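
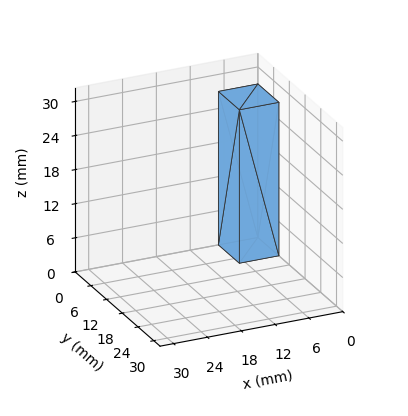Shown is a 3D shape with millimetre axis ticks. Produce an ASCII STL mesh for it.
Reading the render: the shape is a rectangular box, roughly 7 × 8 mm footprint and 27 mm tall (dimensions read to the nearest mm from the axis ticks). For the STL, each face is triangulated and given an outward normal.

solid part
  facet normal 0.0000 0.0000 -1.0000
    outer loop
      vertex 7.00 8.00 0.00
      vertex 7.00 0.00 0.00
      vertex 0.00 0.00 0.00
    endloop
  endfacet
  facet normal 0.0000 0.0000 -1.0000
    outer loop
      vertex 0.00 8.00 0.00
      vertex 7.00 8.00 0.00
      vertex 0.00 0.00 0.00
    endloop
  endfacet
  facet normal 0.0000 0.0000 1.0000
    outer loop
      vertex 0.00 0.00 27.00
      vertex 7.00 0.00 27.00
      vertex 7.00 8.00 27.00
    endloop
  endfacet
  facet normal 0.0000 0.0000 1.0000
    outer loop
      vertex 0.00 0.00 27.00
      vertex 7.00 8.00 27.00
      vertex 0.00 8.00 27.00
    endloop
  endfacet
  facet normal 0.0000 -1.0000 0.0000
    outer loop
      vertex 0.00 0.00 0.00
      vertex 7.00 0.00 0.00
      vertex 7.00 0.00 27.00
    endloop
  endfacet
  facet normal 0.0000 -1.0000 0.0000
    outer loop
      vertex 0.00 0.00 0.00
      vertex 7.00 0.00 27.00
      vertex 0.00 0.00 27.00
    endloop
  endfacet
  facet normal 0.0000 1.0000 0.0000
    outer loop
      vertex 7.00 8.00 27.00
      vertex 7.00 8.00 0.00
      vertex 0.00 8.00 0.00
    endloop
  endfacet
  facet normal 0.0000 1.0000 0.0000
    outer loop
      vertex 0.00 8.00 27.00
      vertex 7.00 8.00 27.00
      vertex 0.00 8.00 0.00
    endloop
  endfacet
  facet normal -1.0000 0.0000 0.0000
    outer loop
      vertex 0.00 8.00 27.00
      vertex 0.00 8.00 0.00
      vertex 0.00 0.00 0.00
    endloop
  endfacet
  facet normal -1.0000 0.0000 0.0000
    outer loop
      vertex 0.00 0.00 27.00
      vertex 0.00 8.00 27.00
      vertex 0.00 0.00 0.00
    endloop
  endfacet
  facet normal 1.0000 0.0000 0.0000
    outer loop
      vertex 7.00 0.00 0.00
      vertex 7.00 8.00 0.00
      vertex 7.00 8.00 27.00
    endloop
  endfacet
  facet normal 1.0000 0.0000 0.0000
    outer loop
      vertex 7.00 0.00 0.00
      vertex 7.00 8.00 27.00
      vertex 7.00 0.00 27.00
    endloop
  endfacet
endsolid part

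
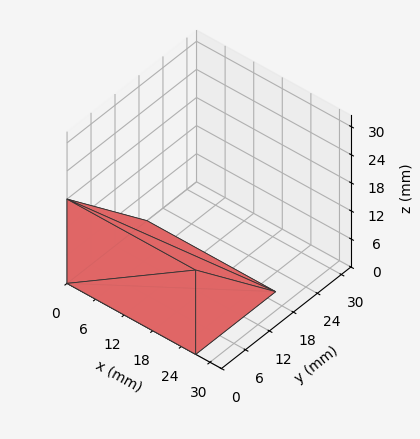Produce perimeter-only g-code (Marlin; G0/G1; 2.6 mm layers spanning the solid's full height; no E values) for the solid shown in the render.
Reading the render: the shape is a wedge (ramp): 27 × 20 mm base, rising to 18 mm along the y=0 edge and sloping linearly to z=0 at y=20 (dimensions read to the nearest mm from the axis ticks). For the g-code, the solid's height is divided into equal slices at the stated Δz and each level perimeter traced with G1 moves after a G0 lift.

; perimeter-only toolpath
G21 ; units = mm
G90 ; absolute positioning
G28 ; home
; layer 1
G0 Z2.6
G0 X0.0 Y0.0
G1 X27.0 Y0.0
G1 X27.0 Y17.1
G1 X0.0 Y17.1
G1 X0.0 Y0.0
; layer 2
G0 Z5.1
G0 X0.0 Y0.0
G1 X27.0 Y0.0
G1 X27.0 Y14.3
G1 X0.0 Y14.3
G1 X0.0 Y0.0
; layer 3
G0 Z7.7
G0 X0.0 Y0.0
G1 X27.0 Y0.0
G1 X27.0 Y11.4
G1 X0.0 Y11.4
G1 X0.0 Y0.0
; layer 4
G0 Z10.3
G0 X0.0 Y0.0
G1 X27.0 Y0.0
G1 X27.0 Y8.6
G1 X0.0 Y8.6
G1 X0.0 Y0.0
; layer 5
G0 Z12.9
G0 X0.0 Y0.0
G1 X27.0 Y0.0
G1 X27.0 Y5.7
G1 X0.0 Y5.7
G1 X0.0 Y0.0
; layer 6
G0 Z15.4
G0 X0.0 Y0.0
G1 X27.0 Y0.0
G1 X27.0 Y2.9
G1 X0.0 Y2.9
G1 X0.0 Y0.0
M2 ; end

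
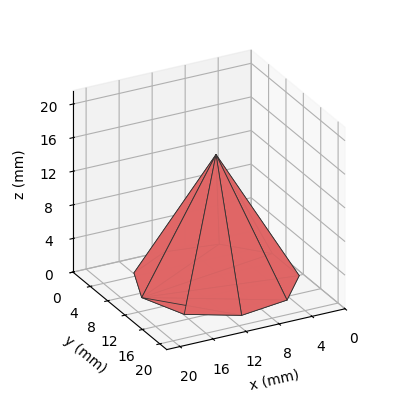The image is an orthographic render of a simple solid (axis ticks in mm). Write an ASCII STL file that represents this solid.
Reading the render: the shape is a regular 9-sided pyramid, base circumscribed radius ≈ 9 mm, apex at z ≈ 15 mm (dimensions read to the nearest mm from the axis ticks). For the STL, each face is triangulated and given an outward normal.

solid part
  facet normal 0.0000 0.0000 -1.0000
    outer loop
      vertex 10.563 17.863 0.000
      vertex 15.894 14.785 0.000
      vertex 18.000 9.000 0.000
    endloop
  endfacet
  facet normal 0.0000 0.0000 -1.0000
    outer loop
      vertex 4.500 16.794 0.000
      vertex 10.563 17.863 0.000
      vertex 18.000 9.000 0.000
    endloop
  endfacet
  facet normal 0.0000 0.0000 -1.0000
    outer loop
      vertex 0.543 12.078 0.000
      vertex 4.500 16.794 0.000
      vertex 18.000 9.000 0.000
    endloop
  endfacet
  facet normal 0.0000 0.0000 -1.0000
    outer loop
      vertex 0.543 5.922 0.000
      vertex 0.543 12.078 0.000
      vertex 18.000 9.000 0.000
    endloop
  endfacet
  facet normal 0.0000 0.0000 -1.0000
    outer loop
      vertex 4.500 1.206 0.000
      vertex 0.543 5.922 0.000
      vertex 18.000 9.000 0.000
    endloop
  endfacet
  facet normal 0.0000 0.0000 -1.0000
    outer loop
      vertex 10.563 0.137 0.000
      vertex 4.500 1.206 0.000
      vertex 18.000 9.000 0.000
    endloop
  endfacet
  facet normal 0.0000 0.0000 -1.0000
    outer loop
      vertex 15.894 3.215 0.000
      vertex 10.563 0.137 0.000
      vertex 18.000 9.000 0.000
    endloop
  endfacet
  facet normal 0.8185 0.2980 0.4911
    outer loop
      vertex 18.000 9.000 0.000
      vertex 15.894 14.785 0.000
      vertex 9.000 9.000 15.000
    endloop
  endfacet
  facet normal 0.4356 0.7544 0.4911
    outer loop
      vertex 15.894 14.785 0.000
      vertex 10.563 17.863 0.000
      vertex 9.000 9.000 15.000
    endloop
  endfacet
  facet normal -0.1513 0.8579 0.4911
    outer loop
      vertex 10.563 17.863 0.000
      vertex 4.500 16.794 0.000
      vertex 9.000 9.000 15.000
    endloop
  endfacet
  facet normal -0.6673 0.5599 0.4911
    outer loop
      vertex 4.500 16.794 0.000
      vertex 0.543 12.078 0.000
      vertex 9.000 9.000 15.000
    endloop
  endfacet
  facet normal -0.8711 0.0000 0.4911
    outer loop
      vertex 0.543 12.078 0.000
      vertex 0.543 5.922 0.000
      vertex 9.000 9.000 15.000
    endloop
  endfacet
  facet normal -0.6673 -0.5599 0.4911
    outer loop
      vertex 0.543 5.922 0.000
      vertex 4.500 1.206 0.000
      vertex 9.000 9.000 15.000
    endloop
  endfacet
  facet normal -0.1513 -0.8579 0.4911
    outer loop
      vertex 4.500 1.206 0.000
      vertex 10.563 0.137 0.000
      vertex 9.000 9.000 15.000
    endloop
  endfacet
  facet normal 0.4356 -0.7544 0.4911
    outer loop
      vertex 10.563 0.137 0.000
      vertex 15.894 3.215 0.000
      vertex 9.000 9.000 15.000
    endloop
  endfacet
  facet normal 0.8185 -0.2980 0.4911
    outer loop
      vertex 15.894 3.215 0.000
      vertex 18.000 9.000 0.000
      vertex 9.000 9.000 15.000
    endloop
  endfacet
endsolid part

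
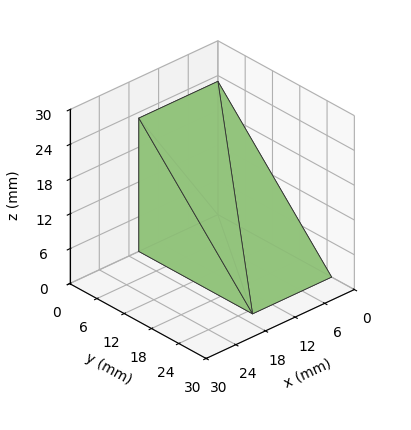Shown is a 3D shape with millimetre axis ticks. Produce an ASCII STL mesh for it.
Reading the render: the shape is a wedge (ramp): 16 × 25 mm base, rising to 23 mm along the y=0 edge and sloping linearly to z=0 at y=25 (dimensions read to the nearest mm from the axis ticks). For the STL, each face is triangulated and given an outward normal.

solid part
  facet normal 0.0000 0.0000 -1.0000
    outer loop
      vertex 16.000 25.000 0.000
      vertex 16.000 0.000 0.000
      vertex 0.000 0.000 0.000
    endloop
  endfacet
  facet normal 0.0000 0.0000 -1.0000
    outer loop
      vertex 0.000 25.000 0.000
      vertex 16.000 25.000 0.000
      vertex 0.000 0.000 0.000
    endloop
  endfacet
  facet normal 0.0000 -1.0000 0.0000
    outer loop
      vertex 0.000 0.000 0.000
      vertex 16.000 0.000 0.000
      vertex 16.000 0.000 23.000
    endloop
  endfacet
  facet normal 0.0000 -1.0000 0.0000
    outer loop
      vertex 0.000 0.000 0.000
      vertex 16.000 0.000 23.000
      vertex 0.000 0.000 23.000
    endloop
  endfacet
  facet normal 0.0000 0.6771 0.7359
    outer loop
      vertex 0.000 0.000 23.000
      vertex 16.000 0.000 23.000
      vertex 16.000 25.000 0.000
    endloop
  endfacet
  facet normal 0.0000 0.6771 0.7359
    outer loop
      vertex 0.000 0.000 23.000
      vertex 16.000 25.000 0.000
      vertex 0.000 25.000 0.000
    endloop
  endfacet
  facet normal -1.0000 0.0000 0.0000
    outer loop
      vertex 0.000 0.000 23.000
      vertex 0.000 25.000 0.000
      vertex 0.000 0.000 0.000
    endloop
  endfacet
  facet normal 1.0000 0.0000 0.0000
    outer loop
      vertex 16.000 0.000 0.000
      vertex 16.000 25.000 0.000
      vertex 16.000 0.000 23.000
    endloop
  endfacet
endsolid part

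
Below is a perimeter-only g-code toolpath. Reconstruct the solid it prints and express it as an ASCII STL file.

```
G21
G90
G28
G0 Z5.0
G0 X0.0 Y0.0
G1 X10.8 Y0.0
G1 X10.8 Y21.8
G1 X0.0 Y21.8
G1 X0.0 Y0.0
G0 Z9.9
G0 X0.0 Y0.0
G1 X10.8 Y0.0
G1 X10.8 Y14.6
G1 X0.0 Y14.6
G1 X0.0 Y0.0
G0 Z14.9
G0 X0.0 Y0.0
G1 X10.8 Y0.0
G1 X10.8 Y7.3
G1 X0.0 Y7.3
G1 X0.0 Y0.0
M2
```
solid part
  facet normal 0.0000 0.0000 -1.0000
    outer loop
      vertex 10.8 29.1 0.0
      vertex 10.8 0.0 0.0
      vertex 0.0 0.0 0.0
    endloop
  endfacet
  facet normal 0.0000 0.0000 -1.0000
    outer loop
      vertex 0.0 29.1 0.0
      vertex 10.8 29.1 0.0
      vertex 0.0 0.0 0.0
    endloop
  endfacet
  facet normal 0.0000 -1.0000 0.0000
    outer loop
      vertex 0.0 0.0 0.0
      vertex 10.8 0.0 0.0
      vertex 10.8 0.0 19.9
    endloop
  endfacet
  facet normal 0.0000 -1.0000 0.0000
    outer loop
      vertex 0.0 0.0 0.0
      vertex 10.8 0.0 19.9
      vertex 0.0 0.0 19.9
    endloop
  endfacet
  facet normal 0.0000 0.5645 0.8254
    outer loop
      vertex 0.0 0.0 19.9
      vertex 10.8 0.0 19.9
      vertex 10.8 29.1 0.0
    endloop
  endfacet
  facet normal 0.0000 0.5645 0.8254
    outer loop
      vertex 0.0 0.0 19.9
      vertex 10.8 29.1 0.0
      vertex 0.0 29.1 0.0
    endloop
  endfacet
  facet normal -1.0000 0.0000 0.0000
    outer loop
      vertex 0.0 0.0 19.9
      vertex 0.0 29.1 0.0
      vertex 0.0 0.0 0.0
    endloop
  endfacet
  facet normal 1.0000 0.0000 0.0000
    outer loop
      vertex 10.8 0.0 0.0
      vertex 10.8 29.1 0.0
      vertex 10.8 0.0 19.9
    endloop
  endfacet
endsolid part

The G0 Z moves step by Δz≈5.0 mm. The G1 loops shrink linearly with z, so the solid tapers from its base footprint up to z≈19.9. Closing with a flat bottom cap and the tapered top and triangulating gives 8 facets — a wedge (ramp): 10.8 × 29.1 mm base, rising to 19.9 mm along the y=0 edge and sloping linearly to z=0 at y=29.1.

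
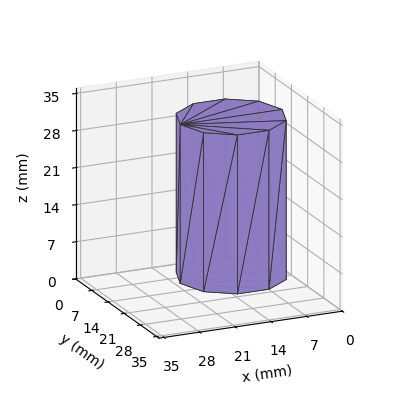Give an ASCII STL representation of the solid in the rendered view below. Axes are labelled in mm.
Reading the render: the shape is a regular 10-sided prism (a cylinder approximated with 10 flat sides), circumscribed radius ≈ 10 mm, height ≈ 30 mm (dimensions read to the nearest mm from the axis ticks). For the STL, each face is triangulated and given an outward normal.

solid part
  facet normal 0.0000 0.0000 -1.0000
    outer loop
      vertex 13.1 19.5 0.0
      vertex 18.1 15.9 0.0
      vertex 20.0 10.0 0.0
    endloop
  endfacet
  facet normal 0.0000 0.0000 -1.0000
    outer loop
      vertex 6.9 19.5 0.0
      vertex 13.1 19.5 0.0
      vertex 20.0 10.0 0.0
    endloop
  endfacet
  facet normal 0.0000 0.0000 -1.0000
    outer loop
      vertex 1.9 15.9 0.0
      vertex 6.9 19.5 0.0
      vertex 20.0 10.0 0.0
    endloop
  endfacet
  facet normal 0.0000 0.0000 -1.0000
    outer loop
      vertex 0.0 10.0 0.0
      vertex 1.9 15.9 0.0
      vertex 20.0 10.0 0.0
    endloop
  endfacet
  facet normal 0.0000 0.0000 -1.0000
    outer loop
      vertex 1.9 4.1 0.0
      vertex 0.0 10.0 0.0
      vertex 20.0 10.0 0.0
    endloop
  endfacet
  facet normal 0.0000 0.0000 -1.0000
    outer loop
      vertex 6.9 0.5 0.0
      vertex 1.9 4.1 0.0
      vertex 20.0 10.0 0.0
    endloop
  endfacet
  facet normal 0.0000 0.0000 -1.0000
    outer loop
      vertex 13.1 0.5 0.0
      vertex 6.9 0.5 0.0
      vertex 20.0 10.0 0.0
    endloop
  endfacet
  facet normal 0.0000 0.0000 -1.0000
    outer loop
      vertex 18.1 4.1 0.0
      vertex 13.1 0.5 0.0
      vertex 20.0 10.0 0.0
    endloop
  endfacet
  facet normal 0.0000 0.0000 1.0000
    outer loop
      vertex 20.0 10.0 30.0
      vertex 18.1 15.9 30.0
      vertex 13.1 19.5 30.0
    endloop
  endfacet
  facet normal 0.0000 0.0000 1.0000
    outer loop
      vertex 20.0 10.0 30.0
      vertex 13.1 19.5 30.0
      vertex 6.9 19.5 30.0
    endloop
  endfacet
  facet normal 0.0000 0.0000 1.0000
    outer loop
      vertex 20.0 10.0 30.0
      vertex 6.9 19.5 30.0
      vertex 1.9 15.9 30.0
    endloop
  endfacet
  facet normal 0.0000 0.0000 1.0000
    outer loop
      vertex 20.0 10.0 30.0
      vertex 1.9 15.9 30.0
      vertex 0.0 10.0 30.0
    endloop
  endfacet
  facet normal 0.0000 0.0000 1.0000
    outer loop
      vertex 20.0 10.0 30.0
      vertex 0.0 10.0 30.0
      vertex 1.9 4.1 30.0
    endloop
  endfacet
  facet normal 0.0000 0.0000 1.0000
    outer loop
      vertex 20.0 10.0 30.0
      vertex 1.9 4.1 30.0
      vertex 6.9 0.5 30.0
    endloop
  endfacet
  facet normal 0.0000 0.0000 1.0000
    outer loop
      vertex 20.0 10.0 30.0
      vertex 6.9 0.5 30.0
      vertex 13.1 0.5 30.0
    endloop
  endfacet
  facet normal 0.0000 0.0000 1.0000
    outer loop
      vertex 20.0 10.0 30.0
      vertex 13.1 0.5 30.0
      vertex 18.1 4.1 30.0
    endloop
  endfacet
  facet normal 0.9519 0.3065 0.0000
    outer loop
      vertex 20.0 10.0 0.0
      vertex 18.1 15.9 0.0
      vertex 18.1 15.9 30.0
    endloop
  endfacet
  facet normal 0.9519 0.3065 0.0000
    outer loop
      vertex 20.0 10.0 0.0
      vertex 18.1 15.9 30.0
      vertex 20.0 10.0 30.0
    endloop
  endfacet
  facet normal 0.5843 0.8115 0.0000
    outer loop
      vertex 18.1 15.9 0.0
      vertex 13.1 19.5 0.0
      vertex 13.1 19.5 30.0
    endloop
  endfacet
  facet normal 0.5843 0.8115 0.0000
    outer loop
      vertex 18.1 15.9 0.0
      vertex 13.1 19.5 30.0
      vertex 18.1 15.9 30.0
    endloop
  endfacet
  facet normal 0.0000 1.0000 0.0000
    outer loop
      vertex 13.1 19.5 0.0
      vertex 6.9 19.5 0.0
      vertex 6.9 19.5 30.0
    endloop
  endfacet
  facet normal 0.0000 1.0000 0.0000
    outer loop
      vertex 13.1 19.5 0.0
      vertex 6.9 19.5 30.0
      vertex 13.1 19.5 30.0
    endloop
  endfacet
  facet normal -0.5843 0.8115 0.0000
    outer loop
      vertex 6.9 19.5 0.0
      vertex 1.9 15.9 0.0
      vertex 1.9 15.9 30.0
    endloop
  endfacet
  facet normal -0.5843 0.8115 0.0000
    outer loop
      vertex 6.9 19.5 0.0
      vertex 1.9 15.9 30.0
      vertex 6.9 19.5 30.0
    endloop
  endfacet
  facet normal -0.9519 0.3065 0.0000
    outer loop
      vertex 1.9 15.9 0.0
      vertex 0.0 10.0 0.0
      vertex 0.0 10.0 30.0
    endloop
  endfacet
  facet normal -0.9519 0.3065 0.0000
    outer loop
      vertex 1.9 15.9 0.0
      vertex 0.0 10.0 30.0
      vertex 1.9 15.9 30.0
    endloop
  endfacet
  facet normal -0.9519 -0.3065 0.0000
    outer loop
      vertex 0.0 10.0 0.0
      vertex 1.9 4.1 0.0
      vertex 1.9 4.1 30.0
    endloop
  endfacet
  facet normal -0.9519 -0.3065 0.0000
    outer loop
      vertex 0.0 10.0 0.0
      vertex 1.9 4.1 30.0
      vertex 0.0 10.0 30.0
    endloop
  endfacet
  facet normal -0.5843 -0.8115 0.0000
    outer loop
      vertex 1.9 4.1 0.0
      vertex 6.9 0.5 0.0
      vertex 6.9 0.5 30.0
    endloop
  endfacet
  facet normal -0.5843 -0.8115 0.0000
    outer loop
      vertex 1.9 4.1 0.0
      vertex 6.9 0.5 30.0
      vertex 1.9 4.1 30.0
    endloop
  endfacet
  facet normal 0.0000 -1.0000 0.0000
    outer loop
      vertex 6.9 0.5 0.0
      vertex 13.1 0.5 0.0
      vertex 13.1 0.5 30.0
    endloop
  endfacet
  facet normal 0.0000 -1.0000 0.0000
    outer loop
      vertex 6.9 0.5 0.0
      vertex 13.1 0.5 30.0
      vertex 6.9 0.5 30.0
    endloop
  endfacet
  facet normal 0.5843 -0.8115 0.0000
    outer loop
      vertex 13.1 0.5 0.0
      vertex 18.1 4.1 0.0
      vertex 18.1 4.1 30.0
    endloop
  endfacet
  facet normal 0.5843 -0.8115 0.0000
    outer loop
      vertex 13.1 0.5 0.0
      vertex 18.1 4.1 30.0
      vertex 13.1 0.5 30.0
    endloop
  endfacet
  facet normal 0.9519 -0.3065 0.0000
    outer loop
      vertex 18.1 4.1 0.0
      vertex 20.0 10.0 0.0
      vertex 20.0 10.0 30.0
    endloop
  endfacet
  facet normal 0.9519 -0.3065 0.0000
    outer loop
      vertex 18.1 4.1 0.0
      vertex 20.0 10.0 30.0
      vertex 18.1 4.1 30.0
    endloop
  endfacet
endsolid part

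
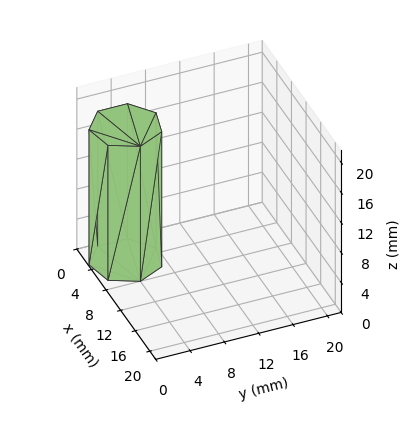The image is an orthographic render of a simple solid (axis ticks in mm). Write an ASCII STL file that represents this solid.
Reading the render: the shape is a regular 7-sided prism (a cylinder approximated with 7 flat sides), circumscribed radius ≈ 4 mm, height ≈ 18 mm (dimensions read to the nearest mm from the axis ticks). For the STL, each face is triangulated and given an outward normal.

solid part
  facet normal 0.0000 0.0000 -1.0000
    outer loop
      vertex 3.11 7.90 0.00
      vertex 6.49 7.13 0.00
      vertex 8.00 4.00 0.00
    endloop
  endfacet
  facet normal 0.0000 0.0000 -1.0000
    outer loop
      vertex 0.40 5.74 0.00
      vertex 3.11 7.90 0.00
      vertex 8.00 4.00 0.00
    endloop
  endfacet
  facet normal 0.0000 0.0000 -1.0000
    outer loop
      vertex 0.40 2.26 0.00
      vertex 0.40 5.74 0.00
      vertex 8.00 4.00 0.00
    endloop
  endfacet
  facet normal 0.0000 0.0000 -1.0000
    outer loop
      vertex 3.11 0.10 0.00
      vertex 0.40 2.26 0.00
      vertex 8.00 4.00 0.00
    endloop
  endfacet
  facet normal 0.0000 0.0000 -1.0000
    outer loop
      vertex 6.49 0.87 0.00
      vertex 3.11 0.10 0.00
      vertex 8.00 4.00 0.00
    endloop
  endfacet
  facet normal 0.0000 0.0000 1.0000
    outer loop
      vertex 8.00 4.00 18.00
      vertex 6.49 7.13 18.00
      vertex 3.11 7.90 18.00
    endloop
  endfacet
  facet normal 0.0000 0.0000 1.0000
    outer loop
      vertex 8.00 4.00 18.00
      vertex 3.11 7.90 18.00
      vertex 0.40 5.74 18.00
    endloop
  endfacet
  facet normal 0.0000 0.0000 1.0000
    outer loop
      vertex 8.00 4.00 18.00
      vertex 0.40 5.74 18.00
      vertex 0.40 2.26 18.00
    endloop
  endfacet
  facet normal 0.0000 0.0000 1.0000
    outer loop
      vertex 8.00 4.00 18.00
      vertex 0.40 2.26 18.00
      vertex 3.11 0.10 18.00
    endloop
  endfacet
  facet normal 0.0000 0.0000 1.0000
    outer loop
      vertex 8.00 4.00 18.00
      vertex 3.11 0.10 18.00
      vertex 6.49 0.87 18.00
    endloop
  endfacet
  facet normal 0.9007 0.4345 0.0000
    outer loop
      vertex 8.00 4.00 0.00
      vertex 6.49 7.13 0.00
      vertex 6.49 7.13 18.00
    endloop
  endfacet
  facet normal 0.9007 0.4345 0.0000
    outer loop
      vertex 8.00 4.00 0.00
      vertex 6.49 7.13 18.00
      vertex 8.00 4.00 18.00
    endloop
  endfacet
  facet normal 0.2221 0.9750 0.0000
    outer loop
      vertex 6.49 7.13 0.00
      vertex 3.11 7.90 0.00
      vertex 3.11 7.90 18.00
    endloop
  endfacet
  facet normal 0.2221 0.9750 0.0000
    outer loop
      vertex 6.49 7.13 0.00
      vertex 3.11 7.90 18.00
      vertex 6.49 7.13 18.00
    endloop
  endfacet
  facet normal -0.6233 0.7820 0.0000
    outer loop
      vertex 3.11 7.90 0.00
      vertex 0.40 5.74 0.00
      vertex 0.40 5.74 18.00
    endloop
  endfacet
  facet normal -0.6233 0.7820 0.0000
    outer loop
      vertex 3.11 7.90 0.00
      vertex 0.40 5.74 18.00
      vertex 3.11 7.90 18.00
    endloop
  endfacet
  facet normal -1.0000 0.0000 0.0000
    outer loop
      vertex 0.40 5.74 0.00
      vertex 0.40 2.26 0.00
      vertex 0.40 2.26 18.00
    endloop
  endfacet
  facet normal -1.0000 0.0000 0.0000
    outer loop
      vertex 0.40 5.74 0.00
      vertex 0.40 2.26 18.00
      vertex 0.40 5.74 18.00
    endloop
  endfacet
  facet normal -0.6233 -0.7820 0.0000
    outer loop
      vertex 0.40 2.26 0.00
      vertex 3.11 0.10 0.00
      vertex 3.11 0.10 18.00
    endloop
  endfacet
  facet normal -0.6233 -0.7820 0.0000
    outer loop
      vertex 0.40 2.26 0.00
      vertex 3.11 0.10 18.00
      vertex 0.40 2.26 18.00
    endloop
  endfacet
  facet normal 0.2221 -0.9750 0.0000
    outer loop
      vertex 3.11 0.10 0.00
      vertex 6.49 0.87 0.00
      vertex 6.49 0.87 18.00
    endloop
  endfacet
  facet normal 0.2221 -0.9750 0.0000
    outer loop
      vertex 3.11 0.10 0.00
      vertex 6.49 0.87 18.00
      vertex 3.11 0.10 18.00
    endloop
  endfacet
  facet normal 0.9007 -0.4345 0.0000
    outer loop
      vertex 6.49 0.87 0.00
      vertex 8.00 4.00 0.00
      vertex 8.00 4.00 18.00
    endloop
  endfacet
  facet normal 0.9007 -0.4345 0.0000
    outer loop
      vertex 6.49 0.87 0.00
      vertex 8.00 4.00 18.00
      vertex 6.49 0.87 18.00
    endloop
  endfacet
endsolid part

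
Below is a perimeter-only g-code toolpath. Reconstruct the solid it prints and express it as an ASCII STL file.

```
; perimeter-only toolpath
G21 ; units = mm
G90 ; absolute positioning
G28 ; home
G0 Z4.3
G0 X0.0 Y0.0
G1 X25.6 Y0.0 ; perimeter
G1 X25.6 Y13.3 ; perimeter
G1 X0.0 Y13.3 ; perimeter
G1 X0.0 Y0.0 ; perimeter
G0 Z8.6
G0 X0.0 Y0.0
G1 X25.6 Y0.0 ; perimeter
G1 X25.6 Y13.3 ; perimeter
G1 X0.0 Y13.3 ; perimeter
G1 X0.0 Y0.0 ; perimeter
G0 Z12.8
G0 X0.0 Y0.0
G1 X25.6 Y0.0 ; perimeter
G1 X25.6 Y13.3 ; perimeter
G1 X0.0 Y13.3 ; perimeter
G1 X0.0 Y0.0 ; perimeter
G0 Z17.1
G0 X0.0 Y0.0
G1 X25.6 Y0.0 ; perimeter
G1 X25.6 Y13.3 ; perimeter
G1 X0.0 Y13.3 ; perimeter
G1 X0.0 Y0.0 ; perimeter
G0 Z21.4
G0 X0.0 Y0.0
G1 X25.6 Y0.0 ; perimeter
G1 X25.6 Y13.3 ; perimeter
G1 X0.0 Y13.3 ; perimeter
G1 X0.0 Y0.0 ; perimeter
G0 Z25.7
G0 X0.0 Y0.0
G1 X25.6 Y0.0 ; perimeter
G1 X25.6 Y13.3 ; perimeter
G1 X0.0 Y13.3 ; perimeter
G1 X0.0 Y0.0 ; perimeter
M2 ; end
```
solid part
  facet normal 0.0000 0.0000 -1.0000
    outer loop
      vertex 25.6 13.3 0.0
      vertex 25.6 0.0 0.0
      vertex 0.0 0.0 0.0
    endloop
  endfacet
  facet normal 0.0000 0.0000 -1.0000
    outer loop
      vertex 0.0 13.3 0.0
      vertex 25.6 13.3 0.0
      vertex 0.0 0.0 0.0
    endloop
  endfacet
  facet normal 0.0000 0.0000 1.0000
    outer loop
      vertex 0.0 0.0 25.7
      vertex 25.6 0.0 25.7
      vertex 25.6 13.3 25.7
    endloop
  endfacet
  facet normal 0.0000 0.0000 1.0000
    outer loop
      vertex 0.0 0.0 25.7
      vertex 25.6 13.3 25.7
      vertex 0.0 13.3 25.7
    endloop
  endfacet
  facet normal 0.0000 -1.0000 0.0000
    outer loop
      vertex 0.0 0.0 0.0
      vertex 25.6 0.0 0.0
      vertex 25.6 0.0 25.7
    endloop
  endfacet
  facet normal 0.0000 -1.0000 0.0000
    outer loop
      vertex 0.0 0.0 0.0
      vertex 25.6 0.0 25.7
      vertex 0.0 0.0 25.7
    endloop
  endfacet
  facet normal 0.0000 1.0000 0.0000
    outer loop
      vertex 25.6 13.3 25.7
      vertex 25.6 13.3 0.0
      vertex 0.0 13.3 0.0
    endloop
  endfacet
  facet normal 0.0000 1.0000 0.0000
    outer loop
      vertex 0.0 13.3 25.7
      vertex 25.6 13.3 25.7
      vertex 0.0 13.3 0.0
    endloop
  endfacet
  facet normal -1.0000 0.0000 0.0000
    outer loop
      vertex 0.0 13.3 25.7
      vertex 0.0 13.3 0.0
      vertex 0.0 0.0 0.0
    endloop
  endfacet
  facet normal -1.0000 0.0000 0.0000
    outer loop
      vertex 0.0 0.0 25.7
      vertex 0.0 13.3 25.7
      vertex 0.0 0.0 0.0
    endloop
  endfacet
  facet normal 1.0000 0.0000 0.0000
    outer loop
      vertex 25.6 0.0 0.0
      vertex 25.6 13.3 0.0
      vertex 25.6 13.3 25.7
    endloop
  endfacet
  facet normal 1.0000 0.0000 0.0000
    outer loop
      vertex 25.6 0.0 0.0
      vertex 25.6 13.3 25.7
      vertex 25.6 0.0 25.7
    endloop
  endfacet
endsolid part

The G0 Z moves step by Δz≈4.3 mm. Every layer's G1 loop is the same polygon, so the solid is a straight extrusion of it from z=0 to z≈25.7. Closing with flat bottom and top caps and triangulating gives 12 facets — a rectangular box, roughly 25.6 × 13.3 mm footprint and 25.7 mm tall.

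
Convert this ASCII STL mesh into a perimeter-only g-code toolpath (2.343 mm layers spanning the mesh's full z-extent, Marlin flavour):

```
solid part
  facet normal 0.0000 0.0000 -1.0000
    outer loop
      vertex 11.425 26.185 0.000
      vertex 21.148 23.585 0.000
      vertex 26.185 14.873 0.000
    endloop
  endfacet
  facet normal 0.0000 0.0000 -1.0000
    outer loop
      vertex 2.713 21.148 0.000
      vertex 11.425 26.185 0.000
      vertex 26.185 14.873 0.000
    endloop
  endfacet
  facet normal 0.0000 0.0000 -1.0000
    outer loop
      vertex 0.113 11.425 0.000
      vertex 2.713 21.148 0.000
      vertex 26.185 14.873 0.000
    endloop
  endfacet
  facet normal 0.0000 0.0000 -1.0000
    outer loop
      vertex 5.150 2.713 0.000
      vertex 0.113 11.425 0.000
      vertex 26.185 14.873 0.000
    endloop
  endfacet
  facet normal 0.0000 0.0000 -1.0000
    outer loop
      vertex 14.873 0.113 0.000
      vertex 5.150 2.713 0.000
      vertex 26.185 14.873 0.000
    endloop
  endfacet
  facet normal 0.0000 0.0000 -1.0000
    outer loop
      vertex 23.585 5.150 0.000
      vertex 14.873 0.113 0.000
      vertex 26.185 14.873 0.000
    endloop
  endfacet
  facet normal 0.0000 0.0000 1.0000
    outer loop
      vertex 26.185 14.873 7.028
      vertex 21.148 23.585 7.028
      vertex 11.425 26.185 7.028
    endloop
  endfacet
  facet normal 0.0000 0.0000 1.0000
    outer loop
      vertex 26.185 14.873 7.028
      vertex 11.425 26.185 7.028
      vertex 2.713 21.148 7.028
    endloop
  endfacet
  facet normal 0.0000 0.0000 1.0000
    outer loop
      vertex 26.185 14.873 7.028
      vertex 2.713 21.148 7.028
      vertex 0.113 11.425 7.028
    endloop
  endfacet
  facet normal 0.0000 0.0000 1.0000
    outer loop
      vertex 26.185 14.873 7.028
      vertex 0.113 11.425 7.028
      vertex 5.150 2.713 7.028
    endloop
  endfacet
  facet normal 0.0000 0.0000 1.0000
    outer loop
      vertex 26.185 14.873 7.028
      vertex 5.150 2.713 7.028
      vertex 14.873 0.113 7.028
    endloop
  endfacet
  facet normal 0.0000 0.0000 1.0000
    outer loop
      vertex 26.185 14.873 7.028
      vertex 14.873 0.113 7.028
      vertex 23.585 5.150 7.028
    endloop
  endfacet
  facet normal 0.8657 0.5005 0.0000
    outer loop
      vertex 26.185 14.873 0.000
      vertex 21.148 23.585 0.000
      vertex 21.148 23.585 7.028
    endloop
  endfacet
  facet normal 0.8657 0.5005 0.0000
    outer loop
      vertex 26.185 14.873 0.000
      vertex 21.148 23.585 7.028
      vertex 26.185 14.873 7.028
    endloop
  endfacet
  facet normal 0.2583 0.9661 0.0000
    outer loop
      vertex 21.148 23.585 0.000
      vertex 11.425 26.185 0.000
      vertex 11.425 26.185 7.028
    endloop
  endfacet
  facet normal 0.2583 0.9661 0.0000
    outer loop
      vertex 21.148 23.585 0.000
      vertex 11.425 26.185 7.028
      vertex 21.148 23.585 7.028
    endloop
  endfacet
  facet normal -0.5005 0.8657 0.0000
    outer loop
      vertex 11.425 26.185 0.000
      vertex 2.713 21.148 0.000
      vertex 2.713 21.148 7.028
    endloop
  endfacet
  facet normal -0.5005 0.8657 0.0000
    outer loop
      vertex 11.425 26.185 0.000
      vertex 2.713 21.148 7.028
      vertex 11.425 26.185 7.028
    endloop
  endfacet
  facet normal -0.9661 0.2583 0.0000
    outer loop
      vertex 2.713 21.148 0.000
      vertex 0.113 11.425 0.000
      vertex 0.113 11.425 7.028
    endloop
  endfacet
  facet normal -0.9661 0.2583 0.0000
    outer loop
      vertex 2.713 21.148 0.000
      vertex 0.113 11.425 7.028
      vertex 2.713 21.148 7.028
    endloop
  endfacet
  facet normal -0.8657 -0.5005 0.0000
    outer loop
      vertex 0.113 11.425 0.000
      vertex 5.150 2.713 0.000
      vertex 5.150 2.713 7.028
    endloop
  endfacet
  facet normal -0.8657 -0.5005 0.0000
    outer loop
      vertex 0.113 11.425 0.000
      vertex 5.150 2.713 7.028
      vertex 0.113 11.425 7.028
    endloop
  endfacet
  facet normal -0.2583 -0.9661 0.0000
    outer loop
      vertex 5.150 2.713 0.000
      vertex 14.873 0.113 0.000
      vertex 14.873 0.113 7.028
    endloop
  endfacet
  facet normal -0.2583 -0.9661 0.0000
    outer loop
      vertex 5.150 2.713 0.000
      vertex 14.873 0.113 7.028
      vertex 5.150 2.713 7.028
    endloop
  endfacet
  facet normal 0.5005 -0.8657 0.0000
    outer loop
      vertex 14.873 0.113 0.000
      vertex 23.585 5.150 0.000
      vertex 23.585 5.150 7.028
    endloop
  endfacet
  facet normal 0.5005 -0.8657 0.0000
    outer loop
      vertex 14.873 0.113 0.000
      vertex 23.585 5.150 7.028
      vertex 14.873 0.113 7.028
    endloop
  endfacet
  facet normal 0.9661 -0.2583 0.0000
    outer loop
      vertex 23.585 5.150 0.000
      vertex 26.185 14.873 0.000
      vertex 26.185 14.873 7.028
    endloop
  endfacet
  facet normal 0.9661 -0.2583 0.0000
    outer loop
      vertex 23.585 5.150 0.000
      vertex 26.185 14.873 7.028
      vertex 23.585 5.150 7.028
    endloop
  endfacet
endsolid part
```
; perimeter-only toolpath
G21 ; units = mm
G90 ; absolute positioning
G28 ; home
; layer 1
G0 Z2.343
G0 X26.185 Y14.873
G1 X21.148 Y23.585
G1 X11.425 Y26.185
G1 X2.713 Y21.148
G1 X0.113 Y11.425
G1 X5.150 Y2.713
G1 X14.873 Y0.113
G1 X23.585 Y5.150
G1 X26.185 Y14.873
; layer 2
G0 Z4.685
G0 X26.185 Y14.873
G1 X21.148 Y23.585
G1 X11.425 Y26.185
G1 X2.713 Y21.148
G1 X0.113 Y11.425
G1 X5.150 Y2.713
G1 X14.873 Y0.113
G1 X23.585 Y5.150
G1 X26.185 Y14.873
; layer 3
G0 Z7.028
G0 X26.185 Y14.873
G1 X21.148 Y23.585
G1 X11.425 Y26.185
G1 X2.713 Y21.148
G1 X0.113 Y11.425
G1 X5.150 Y2.713
G1 X14.873 Y0.113
G1 X23.585 Y5.150
G1 X26.185 Y14.873
M2 ; end

The solid is a regular 8-sided prism (a cylinder approximated with 8 flat sides), circumscribed radius ≈ 13.1 mm, height ≈ 7.03 mm. Slicing at Δz = 2.343 mm — 3 equal slices spanning the solid's height, so layer i sits at z = i·h/3 — gives 3 non-empty perimeters. Each is a 8-segment closed polygon; G0 lifts to the layer z and rapids to the start vertex, then G1 traces the edges.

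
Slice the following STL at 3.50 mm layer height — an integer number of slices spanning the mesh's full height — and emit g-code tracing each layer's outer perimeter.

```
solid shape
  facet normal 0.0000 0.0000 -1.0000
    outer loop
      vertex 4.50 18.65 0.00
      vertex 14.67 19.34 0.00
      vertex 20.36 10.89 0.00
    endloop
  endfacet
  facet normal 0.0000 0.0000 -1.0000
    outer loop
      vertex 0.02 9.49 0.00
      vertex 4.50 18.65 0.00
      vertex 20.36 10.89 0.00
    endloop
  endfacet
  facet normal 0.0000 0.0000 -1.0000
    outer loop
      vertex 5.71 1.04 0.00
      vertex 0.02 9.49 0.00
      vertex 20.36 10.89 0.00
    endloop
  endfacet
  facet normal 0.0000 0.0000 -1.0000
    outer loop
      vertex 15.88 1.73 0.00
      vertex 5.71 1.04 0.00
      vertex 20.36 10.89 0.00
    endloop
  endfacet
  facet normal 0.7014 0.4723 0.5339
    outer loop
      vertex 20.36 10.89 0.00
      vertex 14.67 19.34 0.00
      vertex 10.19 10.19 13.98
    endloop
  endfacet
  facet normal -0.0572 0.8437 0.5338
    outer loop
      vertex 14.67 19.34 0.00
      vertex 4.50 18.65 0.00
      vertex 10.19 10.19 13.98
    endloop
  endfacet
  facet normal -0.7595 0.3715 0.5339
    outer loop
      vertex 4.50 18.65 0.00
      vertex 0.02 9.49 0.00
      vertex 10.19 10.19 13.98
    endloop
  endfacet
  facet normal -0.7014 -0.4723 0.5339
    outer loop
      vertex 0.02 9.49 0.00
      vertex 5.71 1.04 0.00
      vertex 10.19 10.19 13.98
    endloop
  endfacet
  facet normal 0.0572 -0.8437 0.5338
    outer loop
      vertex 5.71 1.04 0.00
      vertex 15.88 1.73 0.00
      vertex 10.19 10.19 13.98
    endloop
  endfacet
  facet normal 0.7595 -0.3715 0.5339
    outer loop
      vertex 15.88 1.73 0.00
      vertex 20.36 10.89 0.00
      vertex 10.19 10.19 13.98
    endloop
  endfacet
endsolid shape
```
; perimeter-only toolpath
G21 ; units = mm
G90 ; absolute positioning
G28 ; home
; layer 1
G0 Z3.50
G0 X17.82 Y10.71
G1 X13.55 Y17.05
G1 X5.92 Y16.54
G1 X2.56 Y9.66
G1 X6.83 Y3.33
G1 X14.46 Y3.84
G1 X17.82 Y10.71
; layer 2
G0 Z6.99
G0 X15.27 Y10.54
G1 X12.43 Y14.77
G1 X7.34 Y14.42
G1 X5.10 Y9.84
G1 X7.95 Y5.62
G1 X13.04 Y5.96
G1 X15.27 Y10.54
; layer 3
G0 Z10.48
G0 X12.73 Y10.37
G1 X11.31 Y12.48
G1 X8.77 Y12.30
G1 X7.65 Y10.01
G1 X9.07 Y7.90
G1 X11.61 Y8.07
G1 X12.73 Y10.37
M2 ; end

The solid is a regular 6-sided pyramid, base circumscribed radius ≈ 10.2 mm, apex at z ≈ 14 mm. Slicing at Δz = 3.50 mm — 4 equal slices spanning the solid's height, so layer i sits at z = i·h/4 — gives 3 non-empty perimeters. Each is a 6-segment closed polygon; G0 lifts to the layer z and rapids to the start vertex, then G1 traces the edges. The cross-section shrinks linearly with z (the slice at the apex is degenerate and omitted).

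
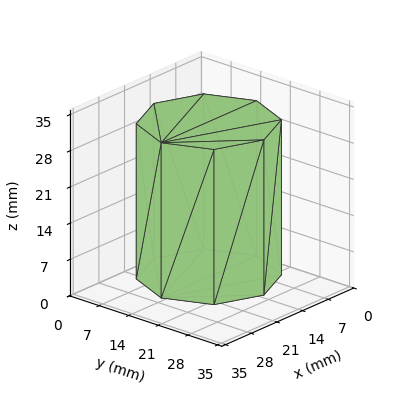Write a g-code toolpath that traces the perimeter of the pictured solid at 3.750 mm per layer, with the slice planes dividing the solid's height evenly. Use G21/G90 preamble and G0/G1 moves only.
Reading the render: the shape is a regular 8-sided prism (a cylinder approximated with 8 flat sides), circumscribed radius ≈ 13 mm, height ≈ 30 mm (dimensions read to the nearest mm from the axis ticks). For the g-code, the solid's height is divided into equal slices at the stated Δz and each level perimeter traced with G1 moves after a G0 lift.

; perimeter-only toolpath
G21 ; units = mm
G90 ; absolute positioning
G28 ; home
; layer 1
G0 Z3.750
G0 X26.000 Y13.000
G1 X22.192 Y22.192
G1 X13.000 Y26.000
G1 X3.808 Y22.192
G1 X0.000 Y13.000
G1 X3.808 Y3.808
G1 X13.000 Y0.000
G1 X22.192 Y3.808
G1 X26.000 Y13.000
; layer 2
G0 Z7.500
G0 X26.000 Y13.000
G1 X22.192 Y22.192
G1 X13.000 Y26.000
G1 X3.808 Y22.192
G1 X0.000 Y13.000
G1 X3.808 Y3.808
G1 X13.000 Y0.000
G1 X22.192 Y3.808
G1 X26.000 Y13.000
; layer 3
G0 Z11.250
G0 X26.000 Y13.000
G1 X22.192 Y22.192
G1 X13.000 Y26.000
G1 X3.808 Y22.192
G1 X0.000 Y13.000
G1 X3.808 Y3.808
G1 X13.000 Y0.000
G1 X22.192 Y3.808
G1 X26.000 Y13.000
; layer 4
G0 Z15.000
G0 X26.000 Y13.000
G1 X22.192 Y22.192
G1 X13.000 Y26.000
G1 X3.808 Y22.192
G1 X0.000 Y13.000
G1 X3.808 Y3.808
G1 X13.000 Y0.000
G1 X22.192 Y3.808
G1 X26.000 Y13.000
; layer 5
G0 Z18.750
G0 X26.000 Y13.000
G1 X22.192 Y22.192
G1 X13.000 Y26.000
G1 X3.808 Y22.192
G1 X0.000 Y13.000
G1 X3.808 Y3.808
G1 X13.000 Y0.000
G1 X22.192 Y3.808
G1 X26.000 Y13.000
; layer 6
G0 Z22.500
G0 X26.000 Y13.000
G1 X22.192 Y22.192
G1 X13.000 Y26.000
G1 X3.808 Y22.192
G1 X0.000 Y13.000
G1 X3.808 Y3.808
G1 X13.000 Y0.000
G1 X22.192 Y3.808
G1 X26.000 Y13.000
; layer 7
G0 Z26.250
G0 X26.000 Y13.000
G1 X22.192 Y22.192
G1 X13.000 Y26.000
G1 X3.808 Y22.192
G1 X0.000 Y13.000
G1 X3.808 Y3.808
G1 X13.000 Y0.000
G1 X22.192 Y3.808
G1 X26.000 Y13.000
; layer 8
G0 Z30.000
G0 X26.000 Y13.000
G1 X22.192 Y22.192
G1 X13.000 Y26.000
G1 X3.808 Y22.192
G1 X0.000 Y13.000
G1 X3.808 Y3.808
G1 X13.000 Y0.000
G1 X22.192 Y3.808
G1 X26.000 Y13.000
M2 ; end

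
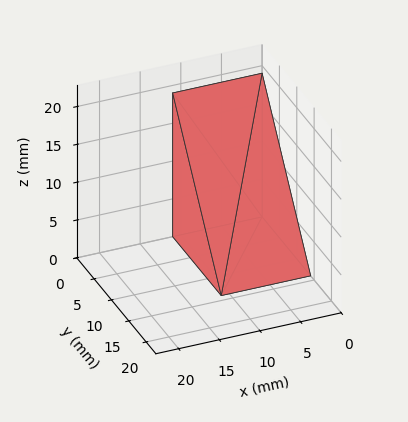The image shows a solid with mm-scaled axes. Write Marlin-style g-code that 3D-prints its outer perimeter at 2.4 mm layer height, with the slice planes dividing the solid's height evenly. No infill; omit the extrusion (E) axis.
Reading the render: the shape is a wedge (ramp): 11 × 14 mm base, rising to 19 mm along the y=0 edge and sloping linearly to z=0 at y=14 (dimensions read to the nearest mm from the axis ticks). For the g-code, the solid's height is divided into equal slices at the stated Δz and each level perimeter traced with G1 moves after a G0 lift.

; perimeter-only toolpath
G21 ; units = mm
G90 ; absolute positioning
G28 ; home
; layer 1
G0 Z2.4
G0 X0.0 Y0.0
G1 X11.0 Y0.0
G1 X11.0 Y12.2
G1 X0.0 Y12.2
G1 X0.0 Y0.0
; layer 2
G0 Z4.8
G0 X0.0 Y0.0
G1 X11.0 Y0.0
G1 X11.0 Y10.5
G1 X0.0 Y10.5
G1 X0.0 Y0.0
; layer 3
G0 Z7.1
G0 X0.0 Y0.0
G1 X11.0 Y0.0
G1 X11.0 Y8.8
G1 X0.0 Y8.8
G1 X0.0 Y0.0
; layer 4
G0 Z9.5
G0 X0.0 Y0.0
G1 X11.0 Y0.0
G1 X11.0 Y7.0
G1 X0.0 Y7.0
G1 X0.0 Y0.0
; layer 5
G0 Z11.9
G0 X0.0 Y0.0
G1 X11.0 Y0.0
G1 X11.0 Y5.2
G1 X0.0 Y5.2
G1 X0.0 Y0.0
; layer 6
G0 Z14.2
G0 X0.0 Y0.0
G1 X11.0 Y0.0
G1 X11.0 Y3.5
G1 X0.0 Y3.5
G1 X0.0 Y0.0
; layer 7
G0 Z16.6
G0 X0.0 Y0.0
G1 X11.0 Y0.0
G1 X11.0 Y1.8
G1 X0.0 Y1.8
G1 X0.0 Y0.0
M2 ; end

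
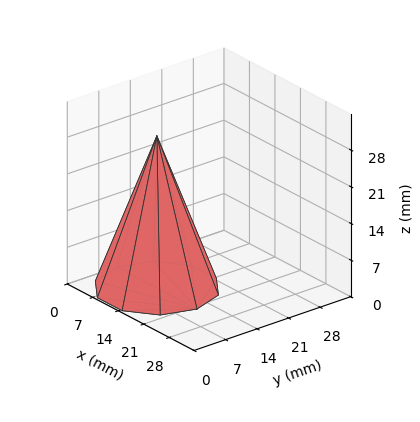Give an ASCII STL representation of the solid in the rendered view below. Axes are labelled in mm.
Reading the render: the shape is a regular 10-sided pyramid, base circumscribed radius ≈ 11 mm, apex at z ≈ 29 mm (dimensions read to the nearest mm from the axis ticks). For the STL, each face is triangulated and given an outward normal.

solid part
  facet normal 0.0000 0.0000 -1.0000
    outer loop
      vertex 14.399 21.462 0.000
      vertex 19.899 17.466 0.000
      vertex 22.000 11.000 0.000
    endloop
  endfacet
  facet normal 0.0000 0.0000 -1.0000
    outer loop
      vertex 7.601 21.462 0.000
      vertex 14.399 21.462 0.000
      vertex 22.000 11.000 0.000
    endloop
  endfacet
  facet normal 0.0000 0.0000 -1.0000
    outer loop
      vertex 2.101 17.466 0.000
      vertex 7.601 21.462 0.000
      vertex 22.000 11.000 0.000
    endloop
  endfacet
  facet normal 0.0000 0.0000 -1.0000
    outer loop
      vertex 0.000 11.000 0.000
      vertex 2.101 17.466 0.000
      vertex 22.000 11.000 0.000
    endloop
  endfacet
  facet normal 0.0000 0.0000 -1.0000
    outer loop
      vertex 2.101 4.534 0.000
      vertex 0.000 11.000 0.000
      vertex 22.000 11.000 0.000
    endloop
  endfacet
  facet normal 0.0000 0.0000 -1.0000
    outer loop
      vertex 7.601 0.538 0.000
      vertex 2.101 4.534 0.000
      vertex 22.000 11.000 0.000
    endloop
  endfacet
  facet normal 0.0000 0.0000 -1.0000
    outer loop
      vertex 14.399 0.538 0.000
      vertex 7.601 0.538 0.000
      vertex 22.000 11.000 0.000
    endloop
  endfacet
  facet normal 0.0000 0.0000 -1.0000
    outer loop
      vertex 19.899 4.534 0.000
      vertex 14.399 0.538 0.000
      vertex 22.000 11.000 0.000
    endloop
  endfacet
  facet normal 0.8946 0.2907 0.3393
    outer loop
      vertex 22.000 11.000 0.000
      vertex 19.899 17.466 0.000
      vertex 11.000 11.000 29.000
    endloop
  endfacet
  facet normal 0.5529 0.7610 0.3393
    outer loop
      vertex 19.899 17.466 0.000
      vertex 14.399 21.462 0.000
      vertex 11.000 11.000 29.000
    endloop
  endfacet
  facet normal 0.0000 0.9407 0.3394
    outer loop
      vertex 14.399 21.462 0.000
      vertex 7.601 21.462 0.000
      vertex 11.000 11.000 29.000
    endloop
  endfacet
  facet normal -0.5529 0.7610 0.3393
    outer loop
      vertex 7.601 21.462 0.000
      vertex 2.101 17.466 0.000
      vertex 11.000 11.000 29.000
    endloop
  endfacet
  facet normal -0.8946 0.2907 0.3393
    outer loop
      vertex 2.101 17.466 0.000
      vertex 0.000 11.000 0.000
      vertex 11.000 11.000 29.000
    endloop
  endfacet
  facet normal -0.8946 -0.2907 0.3393
    outer loop
      vertex 0.000 11.000 0.000
      vertex 2.101 4.534 0.000
      vertex 11.000 11.000 29.000
    endloop
  endfacet
  facet normal -0.5529 -0.7610 0.3393
    outer loop
      vertex 2.101 4.534 0.000
      vertex 7.601 0.538 0.000
      vertex 11.000 11.000 29.000
    endloop
  endfacet
  facet normal 0.0000 -0.9407 0.3394
    outer loop
      vertex 7.601 0.538 0.000
      vertex 14.399 0.538 0.000
      vertex 11.000 11.000 29.000
    endloop
  endfacet
  facet normal 0.5529 -0.7610 0.3393
    outer loop
      vertex 14.399 0.538 0.000
      vertex 19.899 4.534 0.000
      vertex 11.000 11.000 29.000
    endloop
  endfacet
  facet normal 0.8946 -0.2907 0.3393
    outer loop
      vertex 19.899 4.534 0.000
      vertex 22.000 11.000 0.000
      vertex 11.000 11.000 29.000
    endloop
  endfacet
endsolid part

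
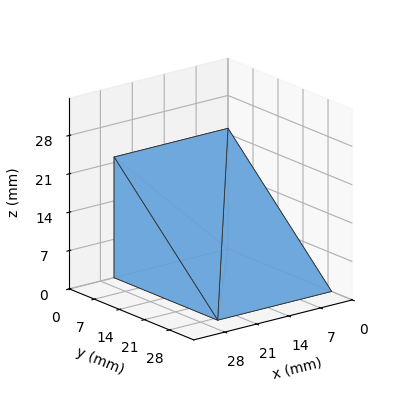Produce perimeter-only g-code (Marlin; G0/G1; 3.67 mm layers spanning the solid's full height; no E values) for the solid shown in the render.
Reading the render: the shape is a wedge (ramp): 25 × 29 mm base, rising to 22 mm along the y=0 edge and sloping linearly to z=0 at y=29 (dimensions read to the nearest mm from the axis ticks). For the g-code, the solid's height is divided into equal slices at the stated Δz and each level perimeter traced with G1 moves after a G0 lift.

; perimeter-only toolpath
G21 ; units = mm
G90 ; absolute positioning
G28 ; home
; layer 1
G0 Z3.67
G0 X0.00 Y0.00
G1 X25.00 Y0.00
G1 X25.00 Y24.17
G1 X0.00 Y24.17
G1 X0.00 Y0.00
; layer 2
G0 Z7.33
G0 X0.00 Y0.00
G1 X25.00 Y0.00
G1 X25.00 Y19.33
G1 X0.00 Y19.33
G1 X0.00 Y0.00
; layer 3
G0 Z11.00
G0 X0.00 Y0.00
G1 X25.00 Y0.00
G1 X25.00 Y14.50
G1 X0.00 Y14.50
G1 X0.00 Y0.00
; layer 4
G0 Z14.67
G0 X0.00 Y0.00
G1 X25.00 Y0.00
G1 X25.00 Y9.67
G1 X0.00 Y9.67
G1 X0.00 Y0.00
; layer 5
G0 Z18.33
G0 X0.00 Y0.00
G1 X25.00 Y0.00
G1 X25.00 Y4.83
G1 X0.00 Y4.83
G1 X0.00 Y0.00
M2 ; end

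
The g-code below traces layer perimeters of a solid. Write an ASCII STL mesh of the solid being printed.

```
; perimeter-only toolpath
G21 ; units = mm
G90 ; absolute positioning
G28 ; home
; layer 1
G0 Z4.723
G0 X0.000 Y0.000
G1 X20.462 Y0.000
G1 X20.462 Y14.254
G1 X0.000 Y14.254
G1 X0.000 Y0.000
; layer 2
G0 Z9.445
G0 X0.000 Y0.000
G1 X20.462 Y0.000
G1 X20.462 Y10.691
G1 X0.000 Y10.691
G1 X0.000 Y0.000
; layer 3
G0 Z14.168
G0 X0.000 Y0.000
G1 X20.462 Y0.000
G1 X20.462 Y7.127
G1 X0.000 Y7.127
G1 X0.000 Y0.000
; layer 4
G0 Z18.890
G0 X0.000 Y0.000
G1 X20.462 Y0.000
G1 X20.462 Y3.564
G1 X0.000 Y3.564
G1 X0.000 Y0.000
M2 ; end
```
solid part
  facet normal 0.0000 0.0000 -1.0000
    outer loop
      vertex 20.462 17.818 0.000
      vertex 20.462 0.000 0.000
      vertex 0.000 0.000 0.000
    endloop
  endfacet
  facet normal 0.0000 0.0000 -1.0000
    outer loop
      vertex 0.000 17.818 0.000
      vertex 20.462 17.818 0.000
      vertex 0.000 0.000 0.000
    endloop
  endfacet
  facet normal 0.0000 -1.0000 0.0000
    outer loop
      vertex 0.000 0.000 0.000
      vertex 20.462 0.000 0.000
      vertex 20.462 0.000 23.613
    endloop
  endfacet
  facet normal 0.0000 -1.0000 0.0000
    outer loop
      vertex 0.000 0.000 0.000
      vertex 20.462 0.000 23.613
      vertex 0.000 0.000 23.613
    endloop
  endfacet
  facet normal 0.0000 0.7982 0.6023
    outer loop
      vertex 0.000 0.000 23.613
      vertex 20.462 0.000 23.613
      vertex 20.462 17.818 0.000
    endloop
  endfacet
  facet normal 0.0000 0.7982 0.6023
    outer loop
      vertex 0.000 0.000 23.613
      vertex 20.462 17.818 0.000
      vertex 0.000 17.818 0.000
    endloop
  endfacet
  facet normal -1.0000 0.0000 0.0000
    outer loop
      vertex 0.000 0.000 23.613
      vertex 0.000 17.818 0.000
      vertex 0.000 0.000 0.000
    endloop
  endfacet
  facet normal 1.0000 0.0000 0.0000
    outer loop
      vertex 20.462 0.000 0.000
      vertex 20.462 17.818 0.000
      vertex 20.462 0.000 23.613
    endloop
  endfacet
endsolid part

The G0 Z moves step by Δz≈4.723 mm. The G1 loops shrink linearly with z, so the solid tapers from its base footprint up to z≈23.6. Closing with a flat bottom cap and the tapered top and triangulating gives 8 facets — a wedge (ramp): 20.5 × 17.8 mm base, rising to 23.6 mm along the y=0 edge and sloping linearly to z=0 at y=17.8.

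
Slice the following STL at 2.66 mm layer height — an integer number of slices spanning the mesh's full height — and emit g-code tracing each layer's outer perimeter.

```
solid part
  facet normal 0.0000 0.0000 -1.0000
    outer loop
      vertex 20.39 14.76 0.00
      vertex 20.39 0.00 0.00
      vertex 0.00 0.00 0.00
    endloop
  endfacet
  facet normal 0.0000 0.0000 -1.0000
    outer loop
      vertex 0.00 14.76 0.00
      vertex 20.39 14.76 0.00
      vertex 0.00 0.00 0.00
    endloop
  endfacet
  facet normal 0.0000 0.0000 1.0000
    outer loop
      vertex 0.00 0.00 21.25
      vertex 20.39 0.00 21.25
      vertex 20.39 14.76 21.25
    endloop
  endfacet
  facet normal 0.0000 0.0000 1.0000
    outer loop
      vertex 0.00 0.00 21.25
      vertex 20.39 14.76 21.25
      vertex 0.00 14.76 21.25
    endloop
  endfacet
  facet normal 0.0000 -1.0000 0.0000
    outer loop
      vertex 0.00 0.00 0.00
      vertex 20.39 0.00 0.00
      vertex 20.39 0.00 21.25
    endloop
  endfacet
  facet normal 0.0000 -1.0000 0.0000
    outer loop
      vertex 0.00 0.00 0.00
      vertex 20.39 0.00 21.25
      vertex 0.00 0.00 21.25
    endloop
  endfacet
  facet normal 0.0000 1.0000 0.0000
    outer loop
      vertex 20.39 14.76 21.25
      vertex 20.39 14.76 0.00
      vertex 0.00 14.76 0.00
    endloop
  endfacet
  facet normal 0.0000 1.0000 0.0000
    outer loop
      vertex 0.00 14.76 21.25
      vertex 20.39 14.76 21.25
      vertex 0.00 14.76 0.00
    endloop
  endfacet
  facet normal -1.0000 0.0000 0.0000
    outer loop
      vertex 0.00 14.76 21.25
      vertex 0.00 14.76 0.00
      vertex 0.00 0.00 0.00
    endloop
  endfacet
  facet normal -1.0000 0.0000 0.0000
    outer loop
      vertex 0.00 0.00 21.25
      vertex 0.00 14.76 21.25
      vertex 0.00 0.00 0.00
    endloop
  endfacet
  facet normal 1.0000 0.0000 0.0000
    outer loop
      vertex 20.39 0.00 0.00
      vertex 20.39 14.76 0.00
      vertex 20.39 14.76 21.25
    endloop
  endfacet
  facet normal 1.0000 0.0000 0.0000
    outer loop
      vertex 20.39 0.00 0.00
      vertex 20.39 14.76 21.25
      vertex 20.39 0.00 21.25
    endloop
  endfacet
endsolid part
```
; perimeter-only toolpath
G21 ; units = mm
G90 ; absolute positioning
G28 ; home
; layer 1
G0 Z2.66
G0 X0.00 Y0.00
G1 X20.39 Y0.00
G1 X20.39 Y14.76
G1 X0.00 Y14.76
G1 X0.00 Y0.00
; layer 2
G0 Z5.31
G0 X0.00 Y0.00
G1 X20.39 Y0.00
G1 X20.39 Y14.76
G1 X0.00 Y14.76
G1 X0.00 Y0.00
; layer 3
G0 Z7.97
G0 X0.00 Y0.00
G1 X20.39 Y0.00
G1 X20.39 Y14.76
G1 X0.00 Y14.76
G1 X0.00 Y0.00
; layer 4
G0 Z10.62
G0 X0.00 Y0.00
G1 X20.39 Y0.00
G1 X20.39 Y14.76
G1 X0.00 Y14.76
G1 X0.00 Y0.00
; layer 5
G0 Z13.28
G0 X0.00 Y0.00
G1 X20.39 Y0.00
G1 X20.39 Y14.76
G1 X0.00 Y14.76
G1 X0.00 Y0.00
; layer 6
G0 Z15.94
G0 X0.00 Y0.00
G1 X20.39 Y0.00
G1 X20.39 Y14.76
G1 X0.00 Y14.76
G1 X0.00 Y0.00
; layer 7
G0 Z18.59
G0 X0.00 Y0.00
G1 X20.39 Y0.00
G1 X20.39 Y14.76
G1 X0.00 Y14.76
G1 X0.00 Y0.00
; layer 8
G0 Z21.25
G0 X0.00 Y0.00
G1 X20.39 Y0.00
G1 X20.39 Y14.76
G1 X0.00 Y14.76
G1 X0.00 Y0.00
M2 ; end

The solid is a rectangular box, roughly 20.4 × 14.8 mm footprint and 21.2 mm tall. Slicing at Δz = 2.66 mm — 8 equal slices spanning the solid's height, so layer i sits at z = i·h/8 — gives 8 non-empty perimeters. Each is a 4-segment closed polygon; G0 lifts to the layer z and rapids to the start vertex, then G1 traces the edges.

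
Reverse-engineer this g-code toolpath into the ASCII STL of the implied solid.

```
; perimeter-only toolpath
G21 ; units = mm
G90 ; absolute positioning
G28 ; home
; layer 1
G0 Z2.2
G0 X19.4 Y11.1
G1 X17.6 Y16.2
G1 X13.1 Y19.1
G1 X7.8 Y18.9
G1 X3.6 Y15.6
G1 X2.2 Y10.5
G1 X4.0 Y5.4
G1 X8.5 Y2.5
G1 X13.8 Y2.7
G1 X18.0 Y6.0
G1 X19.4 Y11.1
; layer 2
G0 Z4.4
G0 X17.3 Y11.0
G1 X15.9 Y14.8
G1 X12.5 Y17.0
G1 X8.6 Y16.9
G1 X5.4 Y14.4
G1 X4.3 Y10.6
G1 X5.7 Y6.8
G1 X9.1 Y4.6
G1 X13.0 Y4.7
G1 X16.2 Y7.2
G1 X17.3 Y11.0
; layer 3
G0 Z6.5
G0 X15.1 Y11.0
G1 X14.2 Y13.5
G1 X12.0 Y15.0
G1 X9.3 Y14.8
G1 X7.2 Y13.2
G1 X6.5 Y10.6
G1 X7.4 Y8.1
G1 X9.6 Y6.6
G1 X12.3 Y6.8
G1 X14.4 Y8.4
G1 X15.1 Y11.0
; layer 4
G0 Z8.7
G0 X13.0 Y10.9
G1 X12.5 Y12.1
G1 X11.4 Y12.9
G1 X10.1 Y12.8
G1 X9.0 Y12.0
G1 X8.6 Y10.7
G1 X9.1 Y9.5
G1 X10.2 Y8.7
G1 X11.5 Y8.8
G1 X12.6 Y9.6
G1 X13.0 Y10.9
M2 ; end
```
solid part
  facet normal 0.0000 0.0000 -1.0000
    outer loop
      vertex 13.7 21.2 0.0
      vertex 19.3 17.5 0.0
      vertex 21.6 11.2 0.0
    endloop
  endfacet
  facet normal 0.0000 0.0000 -1.0000
    outer loop
      vertex 7.1 20.9 0.0
      vertex 13.7 21.2 0.0
      vertex 21.6 11.2 0.0
    endloop
  endfacet
  facet normal 0.0000 0.0000 -1.0000
    outer loop
      vertex 1.8 16.8 0.0
      vertex 7.1 20.9 0.0
      vertex 21.6 11.2 0.0
    endloop
  endfacet
  facet normal 0.0000 0.0000 -1.0000
    outer loop
      vertex 0.0 10.4 0.0
      vertex 1.8 16.8 0.0
      vertex 21.6 11.2 0.0
    endloop
  endfacet
  facet normal 0.0000 0.0000 -1.0000
    outer loop
      vertex 2.3 4.1 0.0
      vertex 0.0 10.4 0.0
      vertex 21.6 11.2 0.0
    endloop
  endfacet
  facet normal 0.0000 0.0000 -1.0000
    outer loop
      vertex 7.9 0.4 0.0
      vertex 2.3 4.1 0.0
      vertex 21.6 11.2 0.0
    endloop
  endfacet
  facet normal 0.0000 0.0000 -1.0000
    outer loop
      vertex 14.5 0.7 0.0
      vertex 7.9 0.4 0.0
      vertex 21.6 11.2 0.0
    endloop
  endfacet
  facet normal 0.0000 0.0000 -1.0000
    outer loop
      vertex 19.8 4.8 0.0
      vertex 14.5 0.7 0.0
      vertex 21.6 11.2 0.0
    endloop
  endfacet
  facet normal 0.6833 0.2495 0.6862
    outer loop
      vertex 21.6 11.2 0.0
      vertex 19.3 17.5 0.0
      vertex 10.8 10.8 10.9
    endloop
  endfacet
  facet normal 0.4011 0.6071 0.6860
    outer loop
      vertex 19.3 17.5 0.0
      vertex 13.7 21.2 0.0
      vertex 10.8 10.8 10.9
    endloop
  endfacet
  facet normal -0.0331 0.7275 0.6853
    outer loop
      vertex 13.7 21.2 0.0
      vertex 7.1 20.9 0.0
      vertex 10.8 10.8 10.9
    endloop
  endfacet
  facet normal -0.4457 0.5761 0.6851
    outer loop
      vertex 7.1 20.9 0.0
      vertex 1.8 16.8 0.0
      vertex 10.8 10.8 10.9
    endloop
  endfacet
  facet normal -0.7001 0.1969 0.6864
    outer loop
      vertex 1.8 16.8 0.0
      vertex 0.0 10.4 0.0
      vertex 10.8 10.8 10.9
    endloop
  endfacet
  facet normal -0.6833 -0.2495 0.6862
    outer loop
      vertex 0.0 10.4 0.0
      vertex 2.3 4.1 0.0
      vertex 10.8 10.8 10.9
    endloop
  endfacet
  facet normal -0.4011 -0.6071 0.6860
    outer loop
      vertex 2.3 4.1 0.0
      vertex 7.9 0.4 0.0
      vertex 10.8 10.8 10.9
    endloop
  endfacet
  facet normal 0.0331 -0.7275 0.6853
    outer loop
      vertex 7.9 0.4 0.0
      vertex 14.5 0.7 0.0
      vertex 10.8 10.8 10.9
    endloop
  endfacet
  facet normal 0.4457 -0.5761 0.6851
    outer loop
      vertex 14.5 0.7 0.0
      vertex 19.8 4.8 0.0
      vertex 10.8 10.8 10.9
    endloop
  endfacet
  facet normal 0.7001 -0.1969 0.6864
    outer loop
      vertex 19.8 4.8 0.0
      vertex 21.6 11.2 0.0
      vertex 10.8 10.8 10.9
    endloop
  endfacet
endsolid part

The G0 Z moves step by Δz≈2.2 mm. The G1 loops shrink linearly with z, so the solid tapers from its base footprint up to z≈10.9. Closing with a flat bottom cap and the tapered top and triangulating gives 18 facets — a regular 10-sided pyramid, base circumscribed radius ≈ 10.8 mm, apex at z ≈ 10.9 mm.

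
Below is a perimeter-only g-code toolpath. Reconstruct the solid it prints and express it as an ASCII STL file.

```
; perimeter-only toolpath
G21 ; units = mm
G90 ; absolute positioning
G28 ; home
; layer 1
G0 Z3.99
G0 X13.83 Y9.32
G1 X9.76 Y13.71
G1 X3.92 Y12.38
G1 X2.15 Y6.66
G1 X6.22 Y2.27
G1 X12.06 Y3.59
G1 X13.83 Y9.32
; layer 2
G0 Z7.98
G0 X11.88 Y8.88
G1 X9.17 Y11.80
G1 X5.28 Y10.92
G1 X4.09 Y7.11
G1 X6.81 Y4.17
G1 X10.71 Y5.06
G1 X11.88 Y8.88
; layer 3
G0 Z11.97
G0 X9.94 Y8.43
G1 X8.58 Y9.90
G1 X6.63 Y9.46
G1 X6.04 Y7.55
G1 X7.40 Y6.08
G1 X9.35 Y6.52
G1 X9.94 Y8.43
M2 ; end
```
solid part
  facet normal 0.0000 0.0000 -1.0000
    outer loop
      vertex 2.56 13.85 0.00
      vertex 10.35 15.62 0.00
      vertex 15.78 9.76 0.00
    endloop
  endfacet
  facet normal 0.0000 0.0000 -1.0000
    outer loop
      vertex 0.20 6.22 0.00
      vertex 2.56 13.85 0.00
      vertex 15.78 9.76 0.00
    endloop
  endfacet
  facet normal 0.0000 0.0000 -1.0000
    outer loop
      vertex 5.63 0.36 0.00
      vertex 0.20 6.22 0.00
      vertex 15.78 9.76 0.00
    endloop
  endfacet
  facet normal 0.0000 0.0000 -1.0000
    outer loop
      vertex 13.42 2.13 0.00
      vertex 5.63 0.36 0.00
      vertex 15.78 9.76 0.00
    endloop
  endfacet
  facet normal 0.6730 0.6236 0.3977
    outer loop
      vertex 15.78 9.76 0.00
      vertex 10.35 15.62 0.00
      vertex 7.99 7.99 15.96
    endloop
  endfacet
  facet normal -0.2033 0.8947 0.3977
    outer loop
      vertex 10.35 15.62 0.00
      vertex 2.56 13.85 0.00
      vertex 7.99 7.99 15.96
    endloop
  endfacet
  facet normal -0.8765 0.2711 0.3978
    outer loop
      vertex 2.56 13.85 0.00
      vertex 0.20 6.22 0.00
      vertex 7.99 7.99 15.96
    endloop
  endfacet
  facet normal -0.6730 -0.6236 0.3977
    outer loop
      vertex 0.20 6.22 0.00
      vertex 5.63 0.36 0.00
      vertex 7.99 7.99 15.96
    endloop
  endfacet
  facet normal 0.2033 -0.8947 0.3977
    outer loop
      vertex 5.63 0.36 0.00
      vertex 13.42 2.13 0.00
      vertex 7.99 7.99 15.96
    endloop
  endfacet
  facet normal 0.8765 -0.2711 0.3978
    outer loop
      vertex 13.42 2.13 0.00
      vertex 15.78 9.76 0.00
      vertex 7.99 7.99 15.96
    endloop
  endfacet
endsolid part

The G0 Z moves step by Δz≈3.99 mm. The G1 loops shrink linearly with z, so the solid tapers from its base footprint up to z≈16. Closing with a flat bottom cap and the tapered top and triangulating gives 10 facets — a regular 6-sided pyramid, base circumscribed radius ≈ 7.99 mm, apex at z ≈ 16 mm.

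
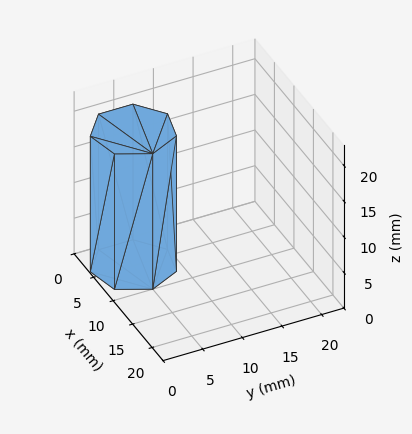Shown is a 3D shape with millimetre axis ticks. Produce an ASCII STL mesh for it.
Reading the render: the shape is a regular 7-sided prism (a cylinder approximated with 7 flat sides), circumscribed radius ≈ 5 mm, height ≈ 19 mm (dimensions read to the nearest mm from the axis ticks). For the STL, each face is triangulated and given an outward normal.

solid part
  facet normal 0.0000 0.0000 -1.0000
    outer loop
      vertex 3.89 9.87 0.00
      vertex 8.12 8.91 0.00
      vertex 10.00 5.00 0.00
    endloop
  endfacet
  facet normal 0.0000 0.0000 -1.0000
    outer loop
      vertex 0.50 7.17 0.00
      vertex 3.89 9.87 0.00
      vertex 10.00 5.00 0.00
    endloop
  endfacet
  facet normal 0.0000 0.0000 -1.0000
    outer loop
      vertex 0.50 2.83 0.00
      vertex 0.50 7.17 0.00
      vertex 10.00 5.00 0.00
    endloop
  endfacet
  facet normal 0.0000 0.0000 -1.0000
    outer loop
      vertex 3.89 0.13 0.00
      vertex 0.50 2.83 0.00
      vertex 10.00 5.00 0.00
    endloop
  endfacet
  facet normal 0.0000 0.0000 -1.0000
    outer loop
      vertex 8.12 1.09 0.00
      vertex 3.89 0.13 0.00
      vertex 10.00 5.00 0.00
    endloop
  endfacet
  facet normal 0.0000 0.0000 1.0000
    outer loop
      vertex 10.00 5.00 19.00
      vertex 8.12 8.91 19.00
      vertex 3.89 9.87 19.00
    endloop
  endfacet
  facet normal 0.0000 0.0000 1.0000
    outer loop
      vertex 10.00 5.00 19.00
      vertex 3.89 9.87 19.00
      vertex 0.50 7.17 19.00
    endloop
  endfacet
  facet normal 0.0000 0.0000 1.0000
    outer loop
      vertex 10.00 5.00 19.00
      vertex 0.50 7.17 19.00
      vertex 0.50 2.83 19.00
    endloop
  endfacet
  facet normal 0.0000 0.0000 1.0000
    outer loop
      vertex 10.00 5.00 19.00
      vertex 0.50 2.83 19.00
      vertex 3.89 0.13 19.00
    endloop
  endfacet
  facet normal 0.0000 0.0000 1.0000
    outer loop
      vertex 10.00 5.00 19.00
      vertex 3.89 0.13 19.00
      vertex 8.12 1.09 19.00
    endloop
  endfacet
  facet normal 0.9012 0.4333 0.0000
    outer loop
      vertex 10.00 5.00 0.00
      vertex 8.12 8.91 0.00
      vertex 8.12 8.91 19.00
    endloop
  endfacet
  facet normal 0.9012 0.4333 0.0000
    outer loop
      vertex 10.00 5.00 0.00
      vertex 8.12 8.91 19.00
      vertex 10.00 5.00 19.00
    endloop
  endfacet
  facet normal 0.2213 0.9752 0.0000
    outer loop
      vertex 8.12 8.91 0.00
      vertex 3.89 9.87 0.00
      vertex 3.89 9.87 19.00
    endloop
  endfacet
  facet normal 0.2213 0.9752 0.0000
    outer loop
      vertex 8.12 8.91 0.00
      vertex 3.89 9.87 19.00
      vertex 8.12 8.91 19.00
    endloop
  endfacet
  facet normal -0.6230 0.7822 0.0000
    outer loop
      vertex 3.89 9.87 0.00
      vertex 0.50 7.17 0.00
      vertex 0.50 7.17 19.00
    endloop
  endfacet
  facet normal -0.6230 0.7822 0.0000
    outer loop
      vertex 3.89 9.87 0.00
      vertex 0.50 7.17 19.00
      vertex 3.89 9.87 19.00
    endloop
  endfacet
  facet normal -1.0000 0.0000 0.0000
    outer loop
      vertex 0.50 7.17 0.00
      vertex 0.50 2.83 0.00
      vertex 0.50 2.83 19.00
    endloop
  endfacet
  facet normal -1.0000 0.0000 0.0000
    outer loop
      vertex 0.50 7.17 0.00
      vertex 0.50 2.83 19.00
      vertex 0.50 7.17 19.00
    endloop
  endfacet
  facet normal -0.6230 -0.7822 0.0000
    outer loop
      vertex 0.50 2.83 0.00
      vertex 3.89 0.13 0.00
      vertex 3.89 0.13 19.00
    endloop
  endfacet
  facet normal -0.6230 -0.7822 0.0000
    outer loop
      vertex 0.50 2.83 0.00
      vertex 3.89 0.13 19.00
      vertex 0.50 2.83 19.00
    endloop
  endfacet
  facet normal 0.2213 -0.9752 0.0000
    outer loop
      vertex 3.89 0.13 0.00
      vertex 8.12 1.09 0.00
      vertex 8.12 1.09 19.00
    endloop
  endfacet
  facet normal 0.2213 -0.9752 0.0000
    outer loop
      vertex 3.89 0.13 0.00
      vertex 8.12 1.09 19.00
      vertex 3.89 0.13 19.00
    endloop
  endfacet
  facet normal 0.9012 -0.4333 0.0000
    outer loop
      vertex 8.12 1.09 0.00
      vertex 10.00 5.00 0.00
      vertex 10.00 5.00 19.00
    endloop
  endfacet
  facet normal 0.9012 -0.4333 0.0000
    outer loop
      vertex 8.12 1.09 0.00
      vertex 10.00 5.00 19.00
      vertex 8.12 1.09 19.00
    endloop
  endfacet
endsolid part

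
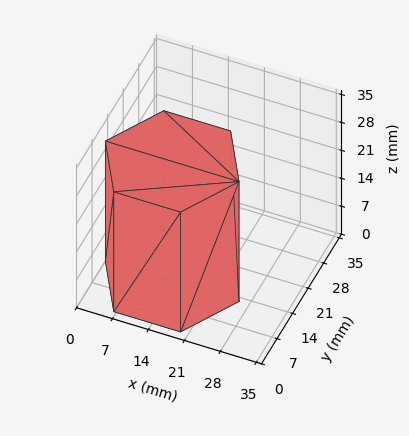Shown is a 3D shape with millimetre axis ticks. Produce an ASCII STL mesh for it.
Reading the render: the shape is a regular 6-sided prism (a cylinder approximated with 6 flat sides), circumscribed radius ≈ 13 mm, height ≈ 30 mm (dimensions read to the nearest mm from the axis ticks). For the STL, each face is triangulated and given an outward normal.

solid part
  facet normal 0.0000 0.0000 -1.0000
    outer loop
      vertex 6.500 24.258 0.000
      vertex 19.500 24.258 0.000
      vertex 26.000 13.000 0.000
    endloop
  endfacet
  facet normal 0.0000 0.0000 -1.0000
    outer loop
      vertex 0.000 13.000 0.000
      vertex 6.500 24.258 0.000
      vertex 26.000 13.000 0.000
    endloop
  endfacet
  facet normal 0.0000 0.0000 -1.0000
    outer loop
      vertex 6.500 1.742 0.000
      vertex 0.000 13.000 0.000
      vertex 26.000 13.000 0.000
    endloop
  endfacet
  facet normal 0.0000 0.0000 -1.0000
    outer loop
      vertex 19.500 1.742 0.000
      vertex 6.500 1.742 0.000
      vertex 26.000 13.000 0.000
    endloop
  endfacet
  facet normal 0.0000 0.0000 1.0000
    outer loop
      vertex 26.000 13.000 30.000
      vertex 19.500 24.258 30.000
      vertex 6.500 24.258 30.000
    endloop
  endfacet
  facet normal 0.0000 0.0000 1.0000
    outer loop
      vertex 26.000 13.000 30.000
      vertex 6.500 24.258 30.000
      vertex 0.000 13.000 30.000
    endloop
  endfacet
  facet normal 0.0000 0.0000 1.0000
    outer loop
      vertex 26.000 13.000 30.000
      vertex 0.000 13.000 30.000
      vertex 6.500 1.742 30.000
    endloop
  endfacet
  facet normal 0.0000 0.0000 1.0000
    outer loop
      vertex 26.000 13.000 30.000
      vertex 6.500 1.742 30.000
      vertex 19.500 1.742 30.000
    endloop
  endfacet
  facet normal 0.8660 0.5000 0.0000
    outer loop
      vertex 26.000 13.000 0.000
      vertex 19.500 24.258 0.000
      vertex 19.500 24.258 30.000
    endloop
  endfacet
  facet normal 0.8660 0.5000 0.0000
    outer loop
      vertex 26.000 13.000 0.000
      vertex 19.500 24.258 30.000
      vertex 26.000 13.000 30.000
    endloop
  endfacet
  facet normal 0.0000 1.0000 0.0000
    outer loop
      vertex 19.500 24.258 0.000
      vertex 6.500 24.258 0.000
      vertex 6.500 24.258 30.000
    endloop
  endfacet
  facet normal 0.0000 1.0000 0.0000
    outer loop
      vertex 19.500 24.258 0.000
      vertex 6.500 24.258 30.000
      vertex 19.500 24.258 30.000
    endloop
  endfacet
  facet normal -0.8660 0.5000 0.0000
    outer loop
      vertex 6.500 24.258 0.000
      vertex 0.000 13.000 0.000
      vertex 0.000 13.000 30.000
    endloop
  endfacet
  facet normal -0.8660 0.5000 0.0000
    outer loop
      vertex 6.500 24.258 0.000
      vertex 0.000 13.000 30.000
      vertex 6.500 24.258 30.000
    endloop
  endfacet
  facet normal -0.8660 -0.5000 0.0000
    outer loop
      vertex 0.000 13.000 0.000
      vertex 6.500 1.742 0.000
      vertex 6.500 1.742 30.000
    endloop
  endfacet
  facet normal -0.8660 -0.5000 0.0000
    outer loop
      vertex 0.000 13.000 0.000
      vertex 6.500 1.742 30.000
      vertex 0.000 13.000 30.000
    endloop
  endfacet
  facet normal 0.0000 -1.0000 0.0000
    outer loop
      vertex 6.500 1.742 0.000
      vertex 19.500 1.742 0.000
      vertex 19.500 1.742 30.000
    endloop
  endfacet
  facet normal 0.0000 -1.0000 0.0000
    outer loop
      vertex 6.500 1.742 0.000
      vertex 19.500 1.742 30.000
      vertex 6.500 1.742 30.000
    endloop
  endfacet
  facet normal 0.8660 -0.5000 0.0000
    outer loop
      vertex 19.500 1.742 0.000
      vertex 26.000 13.000 0.000
      vertex 26.000 13.000 30.000
    endloop
  endfacet
  facet normal 0.8660 -0.5000 0.0000
    outer loop
      vertex 19.500 1.742 0.000
      vertex 26.000 13.000 30.000
      vertex 19.500 1.742 30.000
    endloop
  endfacet
endsolid part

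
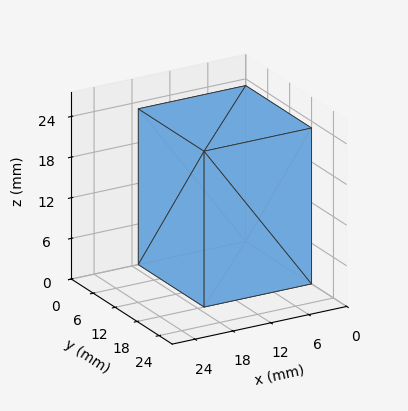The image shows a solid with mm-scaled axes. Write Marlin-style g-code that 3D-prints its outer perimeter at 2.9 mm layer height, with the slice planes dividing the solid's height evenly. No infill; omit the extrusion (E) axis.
Reading the render: the shape is a rectangular box, roughly 17 × 18 mm footprint and 23 mm tall (dimensions read to the nearest mm from the axis ticks). For the g-code, the solid's height is divided into equal slices at the stated Δz and each level perimeter traced with G1 moves after a G0 lift.

; perimeter-only toolpath
G21 ; units = mm
G90 ; absolute positioning
G28 ; home
; layer 1
G0 Z2.9
G0 X0.0 Y0.0
G1 X17.0 Y0.0
G1 X17.0 Y18.0
G1 X0.0 Y18.0
G1 X0.0 Y0.0
; layer 2
G0 Z5.8
G0 X0.0 Y0.0
G1 X17.0 Y0.0
G1 X17.0 Y18.0
G1 X0.0 Y18.0
G1 X0.0 Y0.0
; layer 3
G0 Z8.6
G0 X0.0 Y0.0
G1 X17.0 Y0.0
G1 X17.0 Y18.0
G1 X0.0 Y18.0
G1 X0.0 Y0.0
; layer 4
G0 Z11.5
G0 X0.0 Y0.0
G1 X17.0 Y0.0
G1 X17.0 Y18.0
G1 X0.0 Y18.0
G1 X0.0 Y0.0
; layer 5
G0 Z14.4
G0 X0.0 Y0.0
G1 X17.0 Y0.0
G1 X17.0 Y18.0
G1 X0.0 Y18.0
G1 X0.0 Y0.0
; layer 6
G0 Z17.2
G0 X0.0 Y0.0
G1 X17.0 Y0.0
G1 X17.0 Y18.0
G1 X0.0 Y18.0
G1 X0.0 Y0.0
; layer 7
G0 Z20.1
G0 X0.0 Y0.0
G1 X17.0 Y0.0
G1 X17.0 Y18.0
G1 X0.0 Y18.0
G1 X0.0 Y0.0
; layer 8
G0 Z23.0
G0 X0.0 Y0.0
G1 X17.0 Y0.0
G1 X17.0 Y18.0
G1 X0.0 Y18.0
G1 X0.0 Y0.0
M2 ; end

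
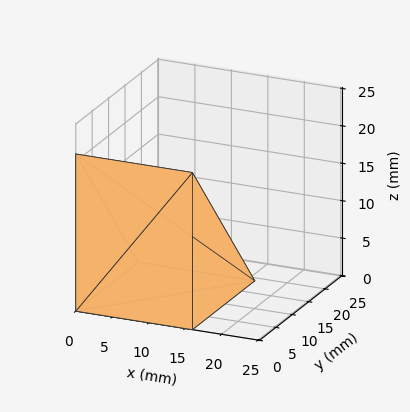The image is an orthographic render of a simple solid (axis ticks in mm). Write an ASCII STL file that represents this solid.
Reading the render: the shape is a wedge (ramp): 16 × 19 mm base, rising to 21 mm along the y=0 edge and sloping linearly to z=0 at y=19 (dimensions read to the nearest mm from the axis ticks). For the STL, each face is triangulated and given an outward normal.

solid part
  facet normal 0.0000 0.0000 -1.0000
    outer loop
      vertex 16.0 19.0 0.0
      vertex 16.0 0.0 0.0
      vertex 0.0 0.0 0.0
    endloop
  endfacet
  facet normal 0.0000 0.0000 -1.0000
    outer loop
      vertex 0.0 19.0 0.0
      vertex 16.0 19.0 0.0
      vertex 0.0 0.0 0.0
    endloop
  endfacet
  facet normal 0.0000 -1.0000 0.0000
    outer loop
      vertex 0.0 0.0 0.0
      vertex 16.0 0.0 0.0
      vertex 16.0 0.0 21.0
    endloop
  endfacet
  facet normal 0.0000 -1.0000 0.0000
    outer loop
      vertex 0.0 0.0 0.0
      vertex 16.0 0.0 21.0
      vertex 0.0 0.0 21.0
    endloop
  endfacet
  facet normal 0.0000 0.7415 0.6709
    outer loop
      vertex 0.0 0.0 21.0
      vertex 16.0 0.0 21.0
      vertex 16.0 19.0 0.0
    endloop
  endfacet
  facet normal 0.0000 0.7415 0.6709
    outer loop
      vertex 0.0 0.0 21.0
      vertex 16.0 19.0 0.0
      vertex 0.0 19.0 0.0
    endloop
  endfacet
  facet normal -1.0000 0.0000 0.0000
    outer loop
      vertex 0.0 0.0 21.0
      vertex 0.0 19.0 0.0
      vertex 0.0 0.0 0.0
    endloop
  endfacet
  facet normal 1.0000 0.0000 0.0000
    outer loop
      vertex 16.0 0.0 0.0
      vertex 16.0 19.0 0.0
      vertex 16.0 0.0 21.0
    endloop
  endfacet
endsolid part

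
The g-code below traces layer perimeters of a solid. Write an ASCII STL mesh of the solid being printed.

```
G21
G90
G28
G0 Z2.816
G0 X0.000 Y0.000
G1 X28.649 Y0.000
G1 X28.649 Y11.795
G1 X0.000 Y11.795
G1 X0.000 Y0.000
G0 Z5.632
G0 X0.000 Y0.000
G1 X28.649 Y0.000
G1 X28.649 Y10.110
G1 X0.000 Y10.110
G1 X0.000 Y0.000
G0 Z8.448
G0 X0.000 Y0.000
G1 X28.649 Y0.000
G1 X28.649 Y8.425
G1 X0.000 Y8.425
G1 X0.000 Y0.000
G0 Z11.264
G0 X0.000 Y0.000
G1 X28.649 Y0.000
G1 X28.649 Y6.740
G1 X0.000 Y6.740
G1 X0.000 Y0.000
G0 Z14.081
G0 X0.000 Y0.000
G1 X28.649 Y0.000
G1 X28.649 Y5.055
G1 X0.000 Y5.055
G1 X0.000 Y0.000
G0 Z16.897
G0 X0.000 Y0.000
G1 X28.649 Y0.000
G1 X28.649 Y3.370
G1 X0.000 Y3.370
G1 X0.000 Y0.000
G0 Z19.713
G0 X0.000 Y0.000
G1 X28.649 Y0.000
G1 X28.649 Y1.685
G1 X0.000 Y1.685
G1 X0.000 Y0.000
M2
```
solid part
  facet normal 0.0000 0.0000 -1.0000
    outer loop
      vertex 28.649 13.480 0.000
      vertex 28.649 0.000 0.000
      vertex 0.000 0.000 0.000
    endloop
  endfacet
  facet normal 0.0000 0.0000 -1.0000
    outer loop
      vertex 0.000 13.480 0.000
      vertex 28.649 13.480 0.000
      vertex 0.000 0.000 0.000
    endloop
  endfacet
  facet normal 0.0000 -1.0000 0.0000
    outer loop
      vertex 0.000 0.000 0.000
      vertex 28.649 0.000 0.000
      vertex 28.649 0.000 22.529
    endloop
  endfacet
  facet normal 0.0000 -1.0000 0.0000
    outer loop
      vertex 0.000 0.000 0.000
      vertex 28.649 0.000 22.529
      vertex 0.000 0.000 22.529
    endloop
  endfacet
  facet normal 0.0000 0.8581 0.5134
    outer loop
      vertex 0.000 0.000 22.529
      vertex 28.649 0.000 22.529
      vertex 28.649 13.480 0.000
    endloop
  endfacet
  facet normal 0.0000 0.8581 0.5134
    outer loop
      vertex 0.000 0.000 22.529
      vertex 28.649 13.480 0.000
      vertex 0.000 13.480 0.000
    endloop
  endfacet
  facet normal -1.0000 0.0000 0.0000
    outer loop
      vertex 0.000 0.000 22.529
      vertex 0.000 13.480 0.000
      vertex 0.000 0.000 0.000
    endloop
  endfacet
  facet normal 1.0000 0.0000 0.0000
    outer loop
      vertex 28.649 0.000 0.000
      vertex 28.649 13.480 0.000
      vertex 28.649 0.000 22.529
    endloop
  endfacet
endsolid part

The G0 Z moves step by Δz≈2.816 mm. The G1 loops shrink linearly with z, so the solid tapers from its base footprint up to z≈22.5. Closing with a flat bottom cap and the tapered top and triangulating gives 8 facets — a wedge (ramp): 28.6 × 13.5 mm base, rising to 22.5 mm along the y=0 edge and sloping linearly to z=0 at y=13.5.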